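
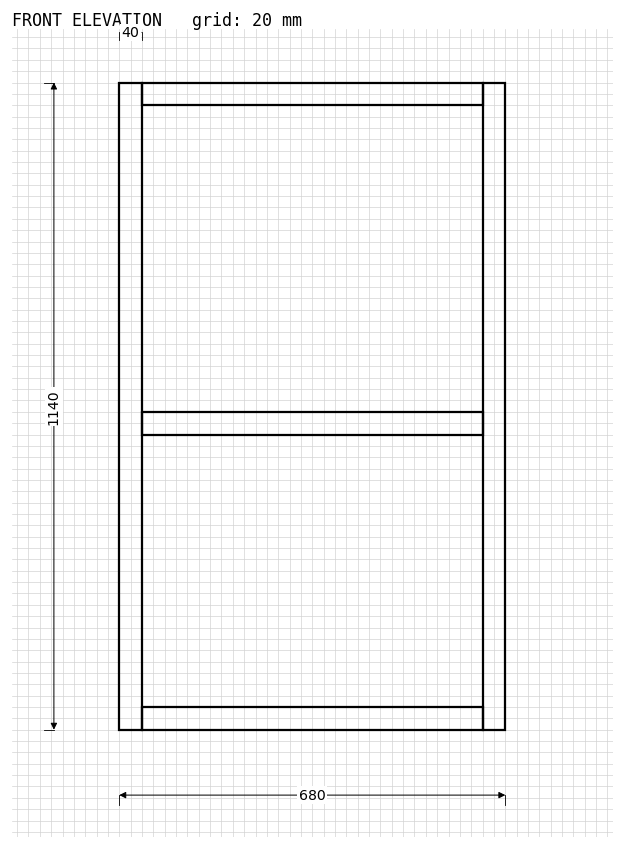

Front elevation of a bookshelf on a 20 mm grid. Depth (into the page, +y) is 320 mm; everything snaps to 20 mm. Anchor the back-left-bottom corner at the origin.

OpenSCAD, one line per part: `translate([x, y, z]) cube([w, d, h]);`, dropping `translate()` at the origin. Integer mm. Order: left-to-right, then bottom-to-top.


cube([40, 320, 1140]);
translate([40, 0, 0]) cube([600, 320, 40]);
translate([40, 0, 520]) cube([600, 320, 40]);
translate([40, 0, 1100]) cube([600, 320, 40]);
translate([640, 0, 0]) cube([40, 320, 1140]);


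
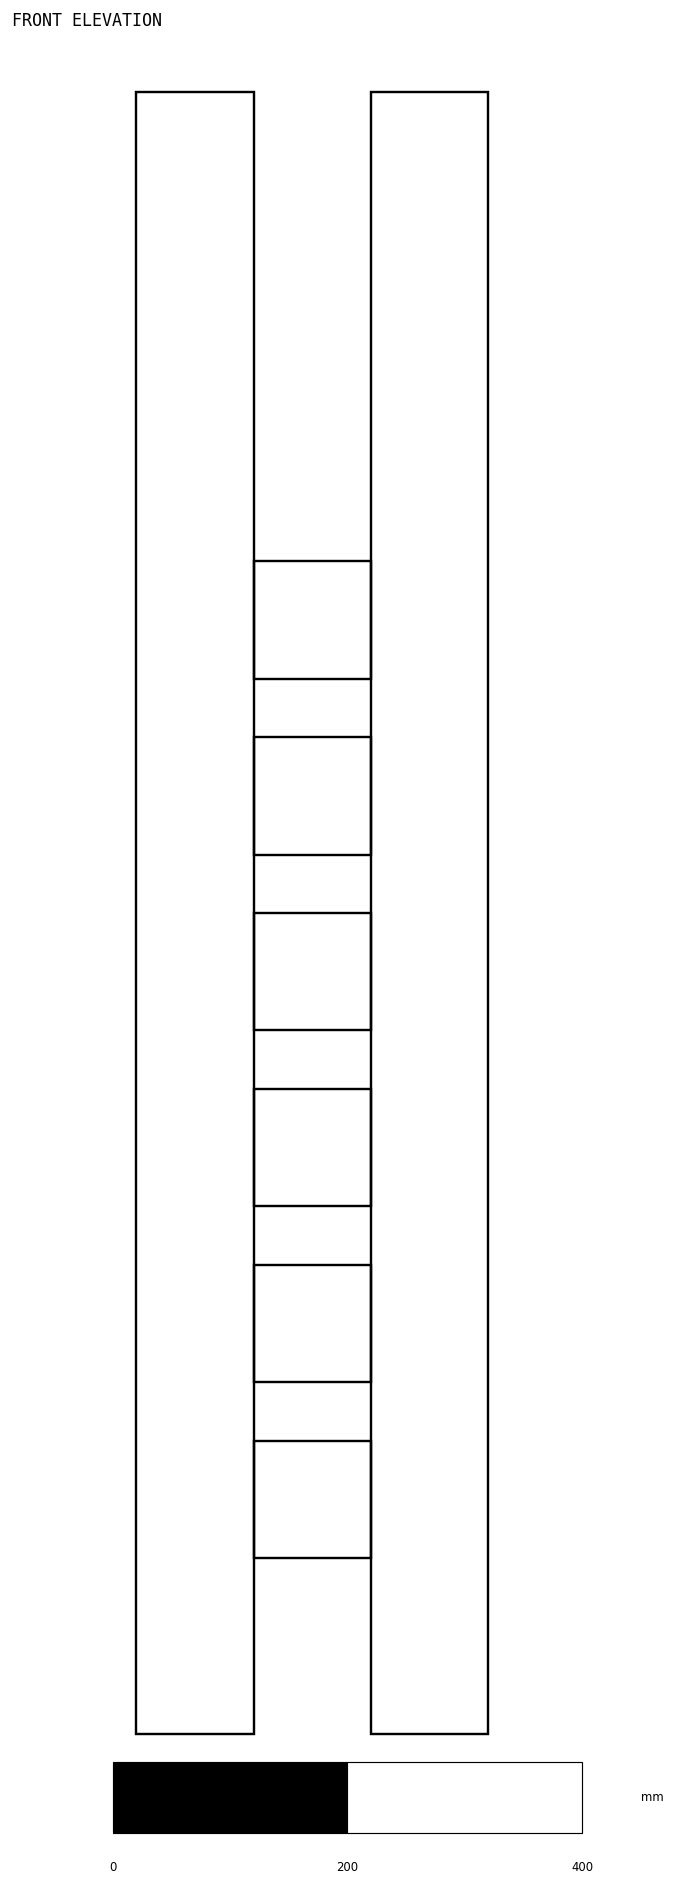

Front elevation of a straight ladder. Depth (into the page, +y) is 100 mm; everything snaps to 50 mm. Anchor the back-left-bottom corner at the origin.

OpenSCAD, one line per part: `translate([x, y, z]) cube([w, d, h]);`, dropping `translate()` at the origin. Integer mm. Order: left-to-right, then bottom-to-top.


cube([100, 100, 1400]);
translate([100, 0, 150]) cube([100, 100, 100]);
translate([100, 0, 300]) cube([100, 100, 100]);
translate([100, 0, 450]) cube([100, 100, 100]);
translate([100, 0, 600]) cube([100, 100, 100]);
translate([100, 0, 750]) cube([100, 100, 100]);
translate([100, 0, 900]) cube([100, 100, 100]);
translate([200, 0, 0]) cube([100, 100, 1400]);


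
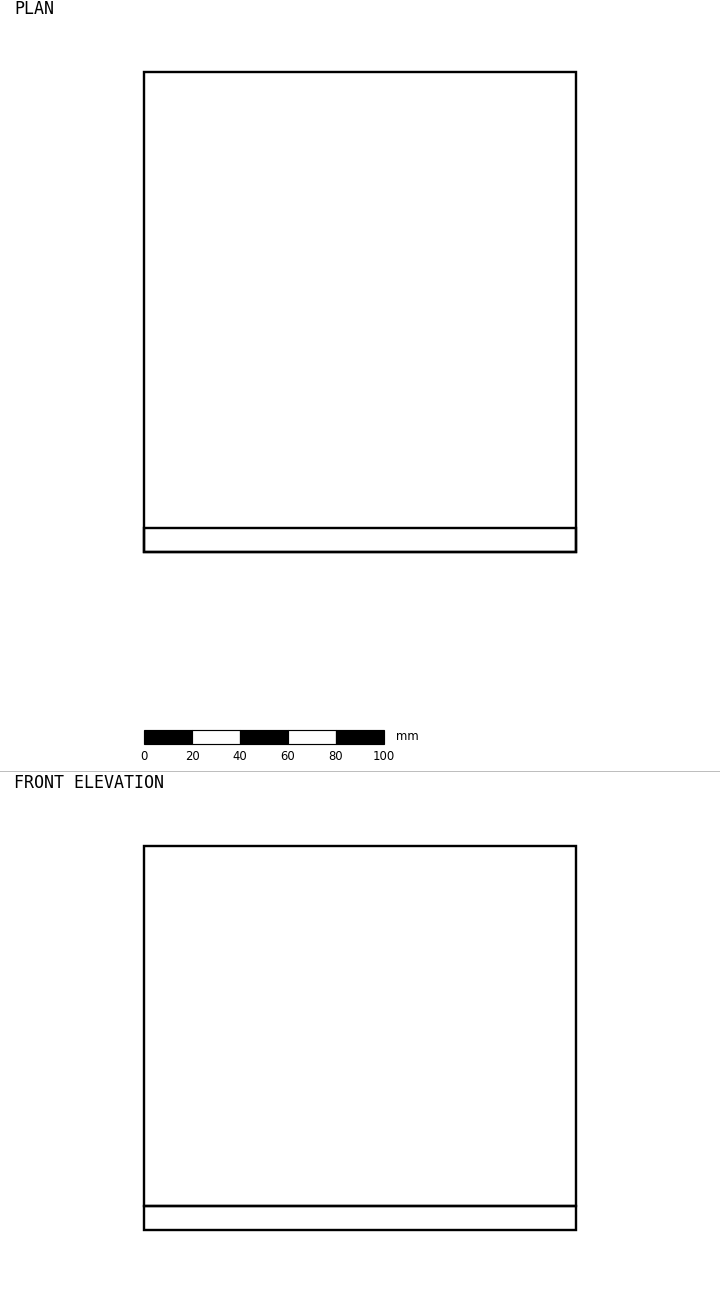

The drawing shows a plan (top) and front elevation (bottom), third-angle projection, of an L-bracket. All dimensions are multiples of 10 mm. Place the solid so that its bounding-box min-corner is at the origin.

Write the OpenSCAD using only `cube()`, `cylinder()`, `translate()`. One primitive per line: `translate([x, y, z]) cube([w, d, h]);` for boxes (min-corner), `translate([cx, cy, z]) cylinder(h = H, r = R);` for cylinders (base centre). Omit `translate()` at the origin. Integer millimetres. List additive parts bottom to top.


cube([180, 200, 10]);
translate([0, 0, 10]) cube([180, 10, 150]);


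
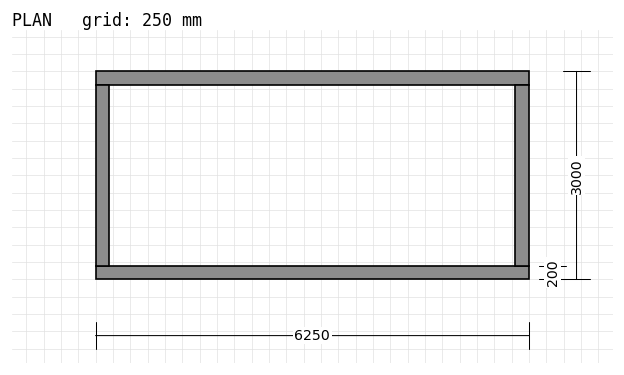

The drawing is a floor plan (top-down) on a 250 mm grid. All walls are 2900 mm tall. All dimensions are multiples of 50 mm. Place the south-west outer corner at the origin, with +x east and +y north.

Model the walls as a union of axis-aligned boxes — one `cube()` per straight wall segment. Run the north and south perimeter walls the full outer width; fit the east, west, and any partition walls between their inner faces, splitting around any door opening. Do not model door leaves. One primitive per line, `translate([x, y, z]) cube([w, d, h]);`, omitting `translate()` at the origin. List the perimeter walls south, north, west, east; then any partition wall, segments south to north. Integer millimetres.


cube([6250, 200, 2900]);
translate([0, 2800, 0]) cube([6250, 200, 2900]);
translate([0, 200, 0]) cube([200, 2600, 2900]);
translate([6050, 200, 0]) cube([200, 2600, 2900]);


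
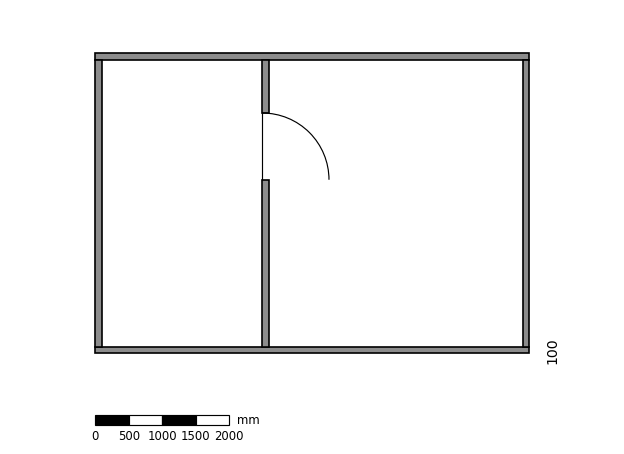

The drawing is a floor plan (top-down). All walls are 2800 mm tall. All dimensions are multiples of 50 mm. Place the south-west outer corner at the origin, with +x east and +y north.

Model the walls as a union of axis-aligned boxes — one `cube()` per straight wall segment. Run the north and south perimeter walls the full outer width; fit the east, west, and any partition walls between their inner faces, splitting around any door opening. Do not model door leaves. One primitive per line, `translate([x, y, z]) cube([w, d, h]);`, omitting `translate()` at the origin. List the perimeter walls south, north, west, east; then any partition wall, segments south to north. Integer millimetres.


cube([6500, 100, 2800]);
translate([0, 4400, 0]) cube([6500, 100, 2800]);
translate([0, 100, 0]) cube([100, 4300, 2800]);
translate([6400, 100, 0]) cube([100, 4300, 2800]);
translate([2500, 100, 0]) cube([100, 2500, 2800]);
translate([2500, 3600, 0]) cube([100, 800, 2800]);


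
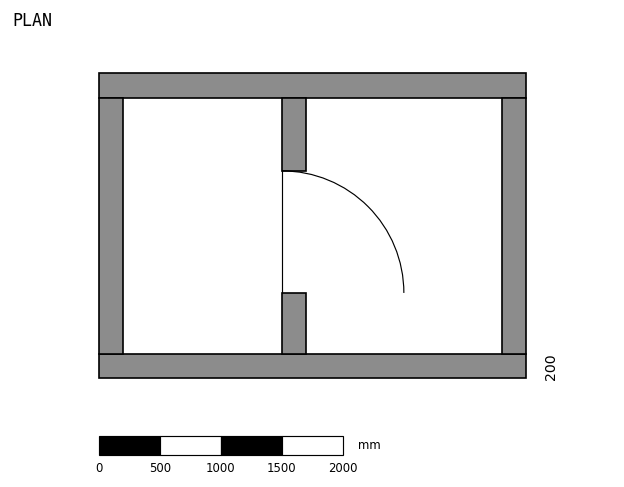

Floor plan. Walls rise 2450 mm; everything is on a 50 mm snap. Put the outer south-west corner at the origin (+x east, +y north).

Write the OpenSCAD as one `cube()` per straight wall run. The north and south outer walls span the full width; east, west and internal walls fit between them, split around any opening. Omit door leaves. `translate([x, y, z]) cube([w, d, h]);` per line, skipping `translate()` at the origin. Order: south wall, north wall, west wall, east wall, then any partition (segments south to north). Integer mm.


cube([3500, 200, 2450]);
translate([0, 2300, 0]) cube([3500, 200, 2450]);
translate([0, 200, 0]) cube([200, 2100, 2450]);
translate([3300, 200, 0]) cube([200, 2100, 2450]);
translate([1500, 200, 0]) cube([200, 500, 2450]);
translate([1500, 1700, 0]) cube([200, 600, 2450]);


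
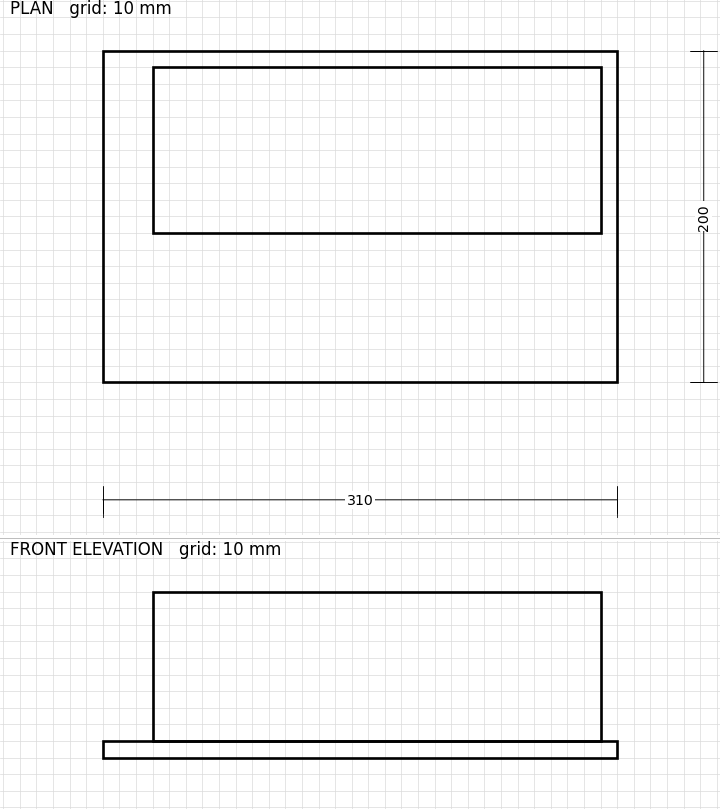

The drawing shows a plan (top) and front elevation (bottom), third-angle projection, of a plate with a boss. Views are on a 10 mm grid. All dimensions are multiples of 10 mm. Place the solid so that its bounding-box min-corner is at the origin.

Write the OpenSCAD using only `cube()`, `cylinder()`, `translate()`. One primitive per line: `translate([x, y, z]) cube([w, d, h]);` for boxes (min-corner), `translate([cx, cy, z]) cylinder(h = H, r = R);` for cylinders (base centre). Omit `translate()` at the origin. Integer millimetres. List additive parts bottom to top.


cube([310, 200, 10]);
translate([30, 90, 10]) cube([270, 100, 90]);


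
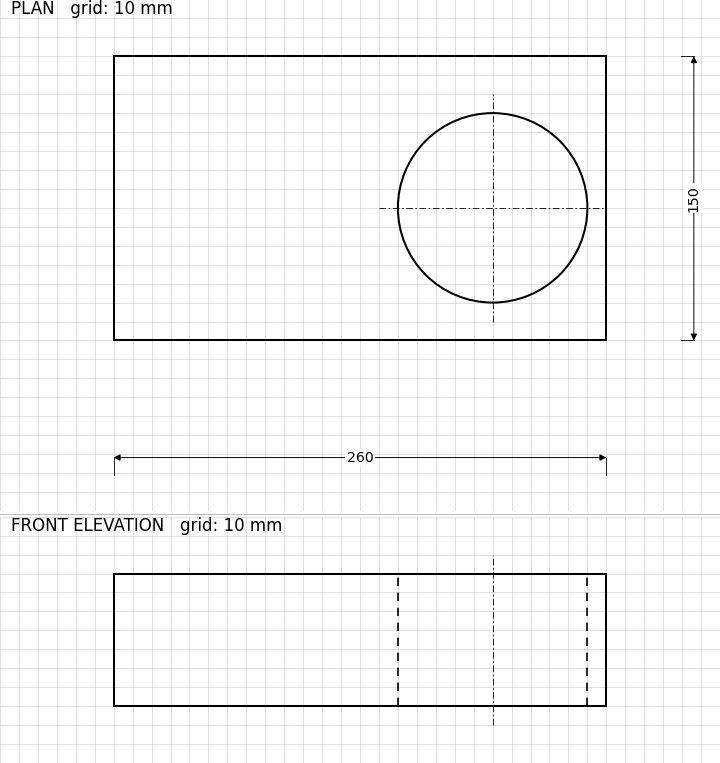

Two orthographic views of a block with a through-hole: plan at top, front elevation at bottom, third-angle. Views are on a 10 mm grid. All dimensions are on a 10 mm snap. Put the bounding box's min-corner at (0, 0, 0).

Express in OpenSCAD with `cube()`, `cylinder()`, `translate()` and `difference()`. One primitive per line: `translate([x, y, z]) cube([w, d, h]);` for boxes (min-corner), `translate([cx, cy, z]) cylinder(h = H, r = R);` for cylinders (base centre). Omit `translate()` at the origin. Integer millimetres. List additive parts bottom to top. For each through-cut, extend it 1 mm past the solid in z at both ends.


difference() {
  cube([260, 150, 70]);
  translate([200, 70, -1]) cylinder(h = 72, r = 50);
}


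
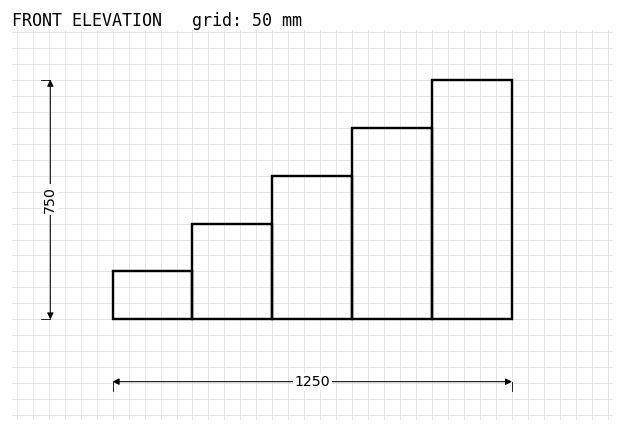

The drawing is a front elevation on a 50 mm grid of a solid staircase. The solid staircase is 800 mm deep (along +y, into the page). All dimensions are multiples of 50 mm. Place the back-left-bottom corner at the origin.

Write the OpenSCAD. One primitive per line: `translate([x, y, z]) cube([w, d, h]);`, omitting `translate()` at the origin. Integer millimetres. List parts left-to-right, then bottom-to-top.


cube([250, 800, 150]);
translate([250, 0, 0]) cube([250, 800, 300]);
translate([500, 0, 0]) cube([250, 800, 450]);
translate([750, 0, 0]) cube([250, 800, 600]);
translate([1000, 0, 0]) cube([250, 800, 750]);


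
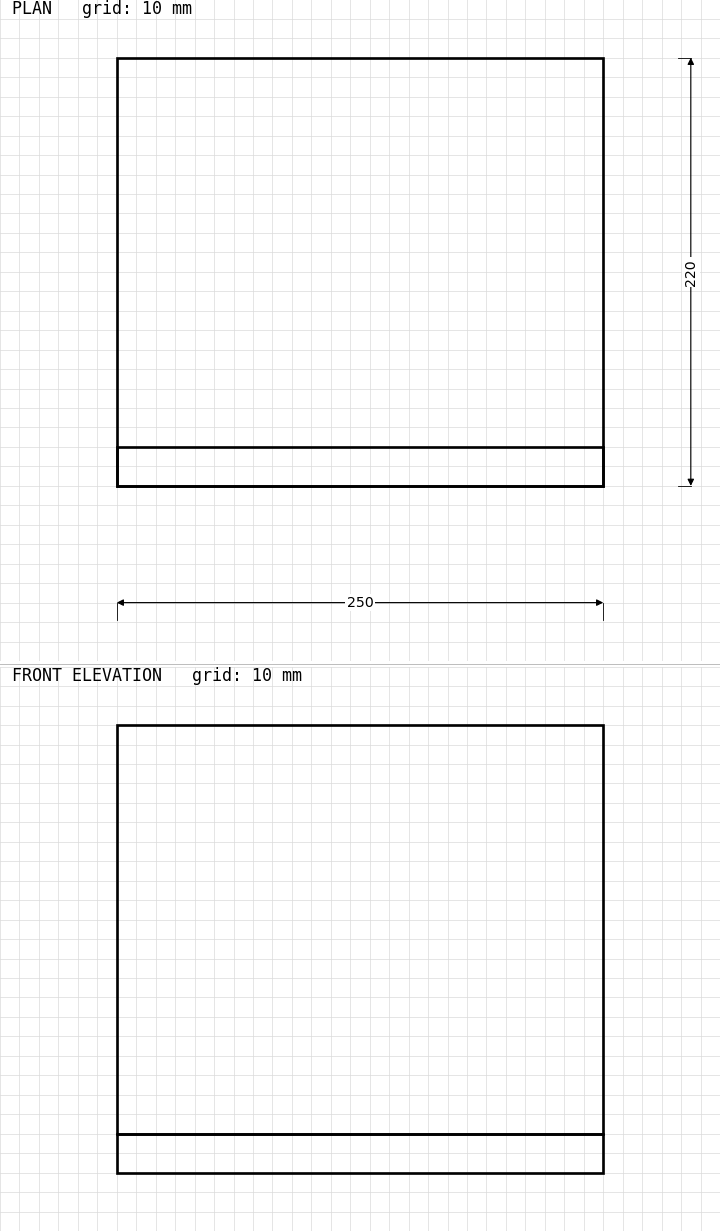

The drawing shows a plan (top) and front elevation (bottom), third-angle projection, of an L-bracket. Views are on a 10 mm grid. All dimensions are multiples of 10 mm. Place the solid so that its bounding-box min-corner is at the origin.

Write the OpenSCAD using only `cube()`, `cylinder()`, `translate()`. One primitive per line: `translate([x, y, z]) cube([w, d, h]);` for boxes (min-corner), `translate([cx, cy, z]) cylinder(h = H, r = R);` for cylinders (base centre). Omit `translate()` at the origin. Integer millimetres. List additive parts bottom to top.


cube([250, 220, 20]);
translate([0, 0, 20]) cube([250, 20, 210]);


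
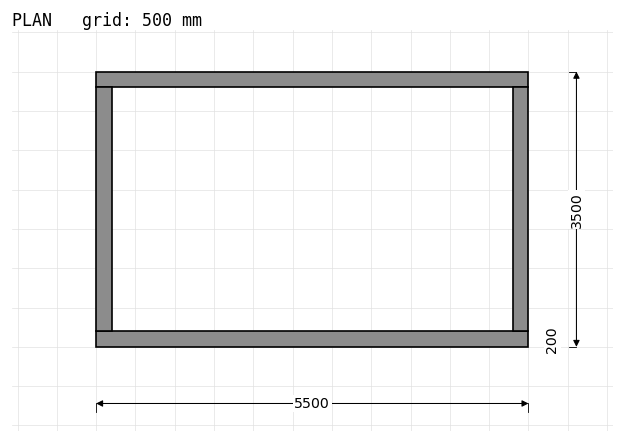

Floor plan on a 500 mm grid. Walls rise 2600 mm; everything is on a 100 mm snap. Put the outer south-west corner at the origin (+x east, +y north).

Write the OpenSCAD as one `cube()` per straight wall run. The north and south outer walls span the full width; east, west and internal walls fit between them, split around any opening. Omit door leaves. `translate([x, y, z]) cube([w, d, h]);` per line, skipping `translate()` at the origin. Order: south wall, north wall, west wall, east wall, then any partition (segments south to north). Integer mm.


cube([5500, 200, 2600]);
translate([0, 3300, 0]) cube([5500, 200, 2600]);
translate([0, 200, 0]) cube([200, 3100, 2600]);
translate([5300, 200, 0]) cube([200, 3100, 2600]);


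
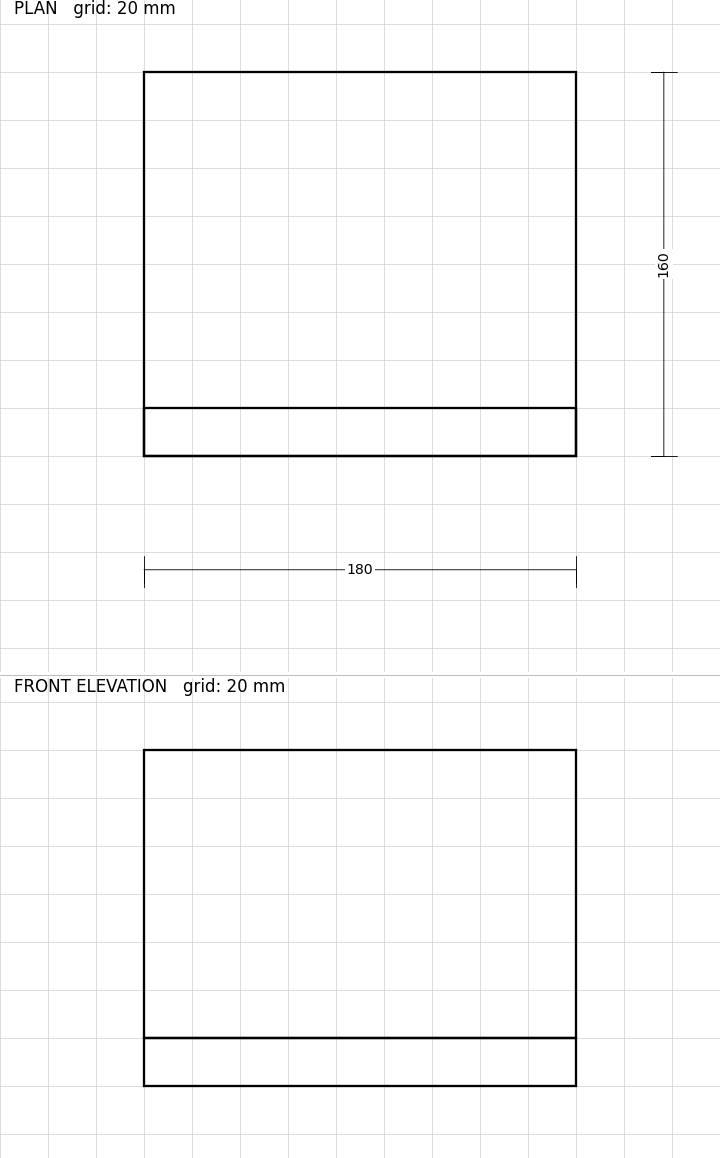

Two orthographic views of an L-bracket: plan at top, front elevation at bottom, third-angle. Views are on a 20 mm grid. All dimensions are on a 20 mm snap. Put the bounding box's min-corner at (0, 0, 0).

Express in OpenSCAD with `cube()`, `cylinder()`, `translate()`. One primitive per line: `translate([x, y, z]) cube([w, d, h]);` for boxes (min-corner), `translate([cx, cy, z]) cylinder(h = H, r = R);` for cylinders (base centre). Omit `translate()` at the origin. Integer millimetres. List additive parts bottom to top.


cube([180, 160, 20]);
translate([0, 0, 20]) cube([180, 20, 120]);


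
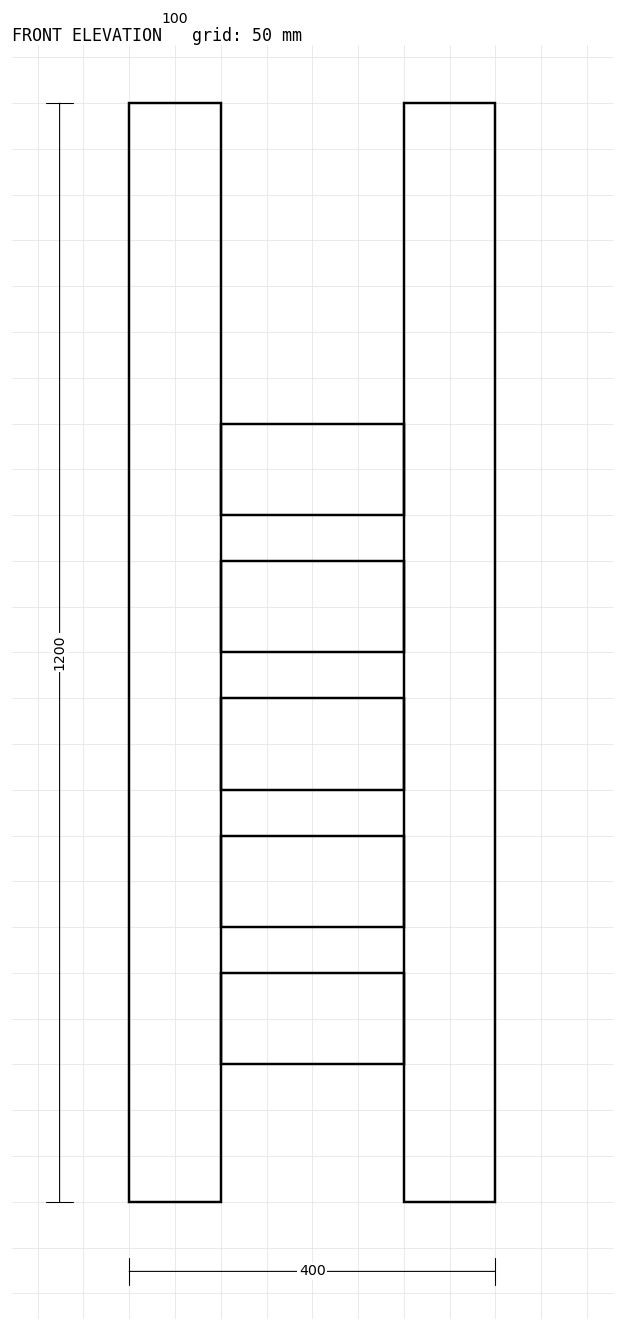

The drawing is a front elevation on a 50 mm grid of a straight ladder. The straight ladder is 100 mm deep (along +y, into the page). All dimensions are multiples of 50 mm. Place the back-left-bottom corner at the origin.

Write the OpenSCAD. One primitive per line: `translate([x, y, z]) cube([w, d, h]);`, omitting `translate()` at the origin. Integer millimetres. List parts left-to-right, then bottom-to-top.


cube([100, 100, 1200]);
translate([100, 0, 150]) cube([200, 100, 100]);
translate([100, 0, 300]) cube([200, 100, 100]);
translate([100, 0, 450]) cube([200, 100, 100]);
translate([100, 0, 600]) cube([200, 100, 100]);
translate([100, 0, 750]) cube([200, 100, 100]);
translate([300, 0, 0]) cube([100, 100, 1200]);


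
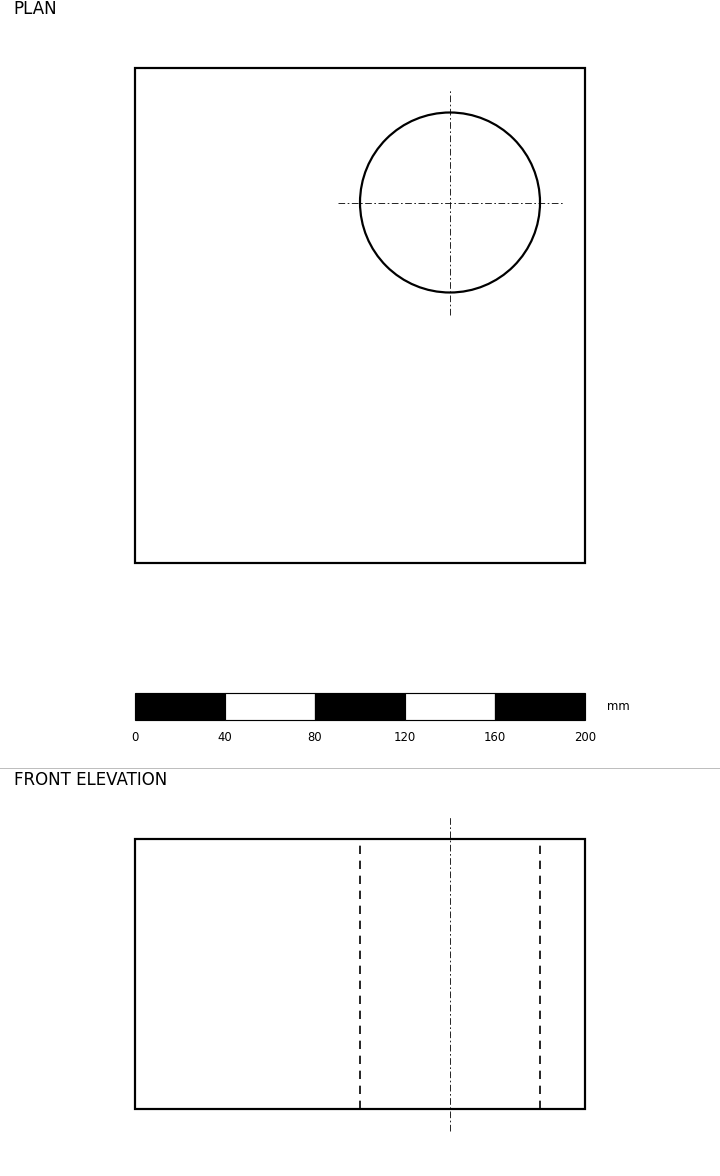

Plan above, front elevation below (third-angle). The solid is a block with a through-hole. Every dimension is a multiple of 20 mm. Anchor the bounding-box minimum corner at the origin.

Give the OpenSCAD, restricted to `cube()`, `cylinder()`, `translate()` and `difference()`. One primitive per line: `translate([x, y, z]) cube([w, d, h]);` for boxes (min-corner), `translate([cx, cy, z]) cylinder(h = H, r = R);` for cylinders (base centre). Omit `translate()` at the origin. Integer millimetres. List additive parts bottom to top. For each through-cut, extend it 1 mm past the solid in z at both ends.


difference() {
  cube([200, 220, 120]);
  translate([140, 160, -1]) cylinder(h = 122, r = 40);
}


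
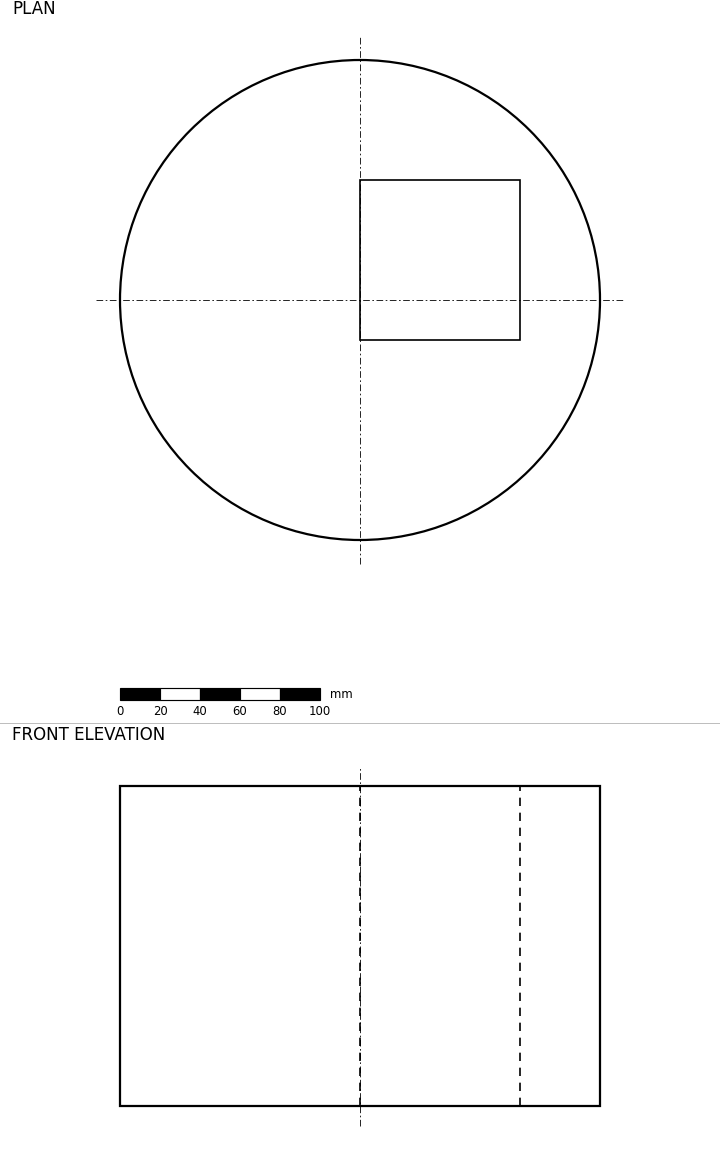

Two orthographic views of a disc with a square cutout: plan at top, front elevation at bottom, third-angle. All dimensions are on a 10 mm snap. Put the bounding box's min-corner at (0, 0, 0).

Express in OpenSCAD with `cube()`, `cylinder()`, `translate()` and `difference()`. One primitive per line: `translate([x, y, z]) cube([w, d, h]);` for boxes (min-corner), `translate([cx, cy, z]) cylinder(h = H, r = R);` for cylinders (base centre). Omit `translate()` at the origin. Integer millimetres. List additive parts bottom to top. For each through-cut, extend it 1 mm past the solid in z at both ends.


difference() {
  translate([120, 120, 0]) cylinder(h = 160, r = 120);
  translate([120, 100, -1]) cube([80, 80, 162]);
}


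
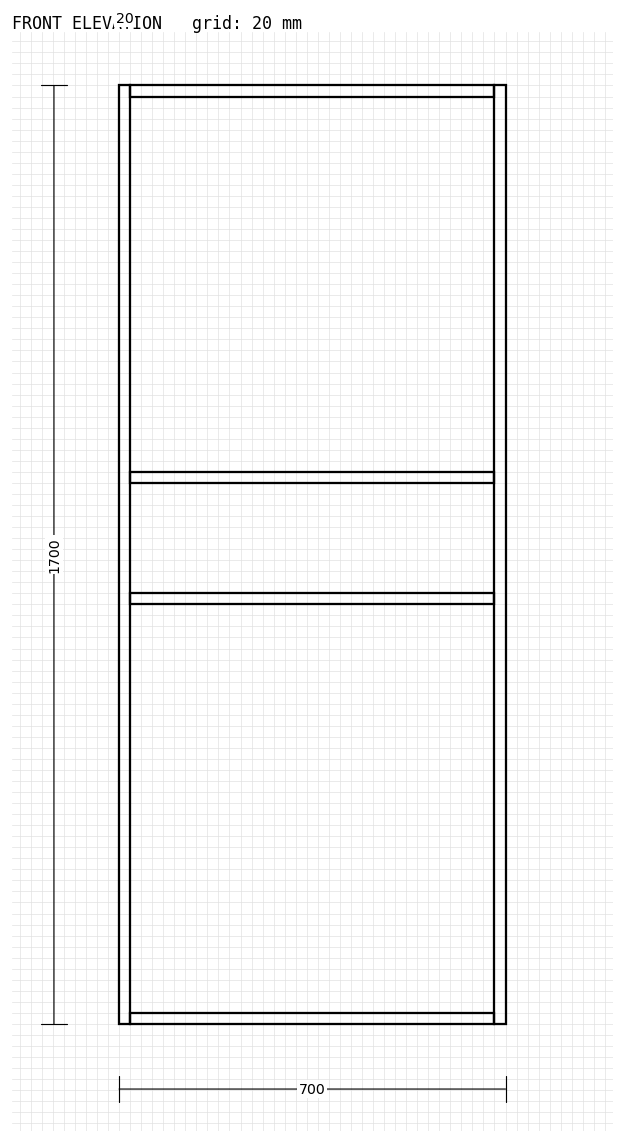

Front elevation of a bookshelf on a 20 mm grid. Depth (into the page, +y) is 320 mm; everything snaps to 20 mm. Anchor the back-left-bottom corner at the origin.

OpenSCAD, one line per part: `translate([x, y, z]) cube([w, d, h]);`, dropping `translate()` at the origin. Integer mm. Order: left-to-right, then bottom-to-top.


cube([20, 320, 1700]);
translate([20, 0, 0]) cube([660, 320, 20]);
translate([20, 0, 760]) cube([660, 320, 20]);
translate([20, 0, 980]) cube([660, 320, 20]);
translate([20, 0, 1680]) cube([660, 320, 20]);
translate([680, 0, 0]) cube([20, 320, 1700]);


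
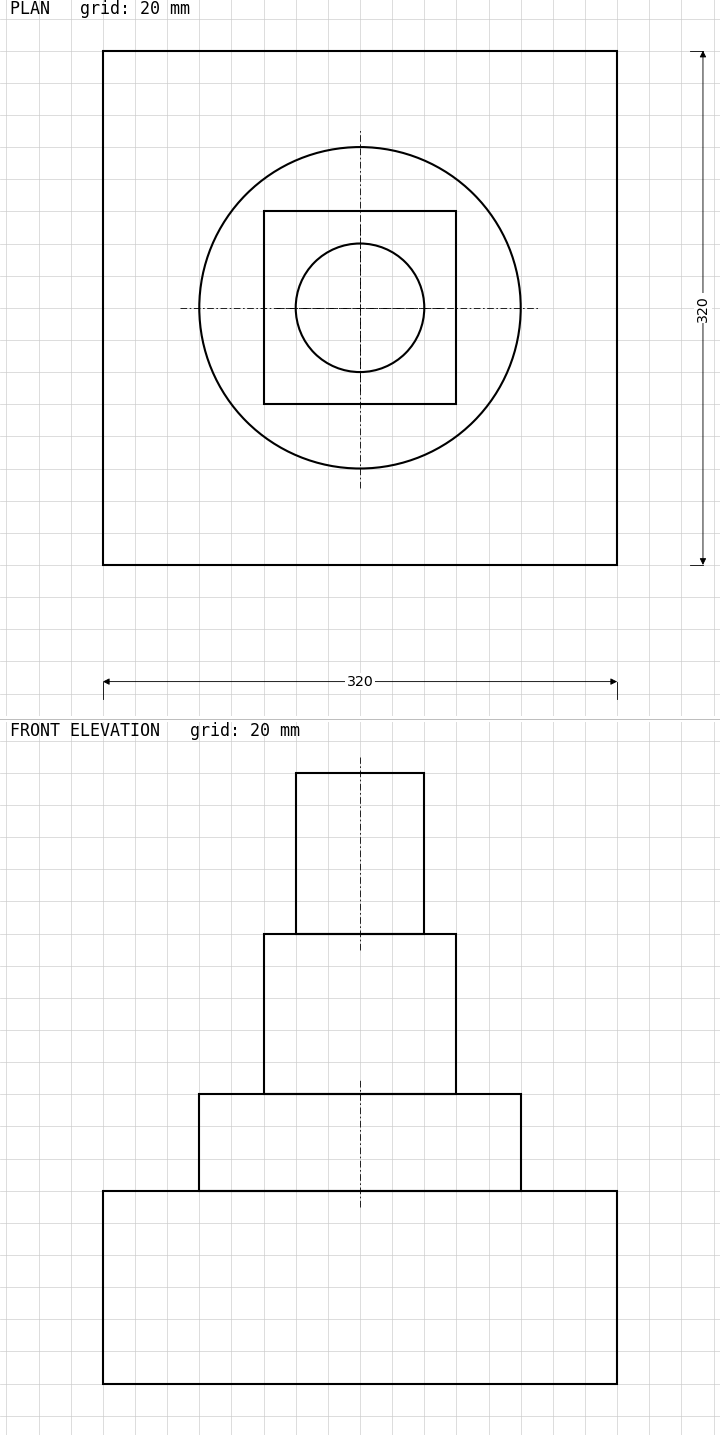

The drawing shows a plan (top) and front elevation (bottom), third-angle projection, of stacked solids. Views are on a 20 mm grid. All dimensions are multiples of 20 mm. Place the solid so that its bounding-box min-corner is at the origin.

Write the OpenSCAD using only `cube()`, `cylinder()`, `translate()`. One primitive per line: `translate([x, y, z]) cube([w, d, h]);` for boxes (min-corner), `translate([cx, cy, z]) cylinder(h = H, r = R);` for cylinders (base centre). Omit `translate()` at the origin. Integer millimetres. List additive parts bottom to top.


cube([320, 320, 120]);
translate([160, 160, 120]) cylinder(h = 60, r = 100);
translate([100, 100, 180]) cube([120, 120, 100]);
translate([160, 160, 280]) cylinder(h = 100, r = 40);


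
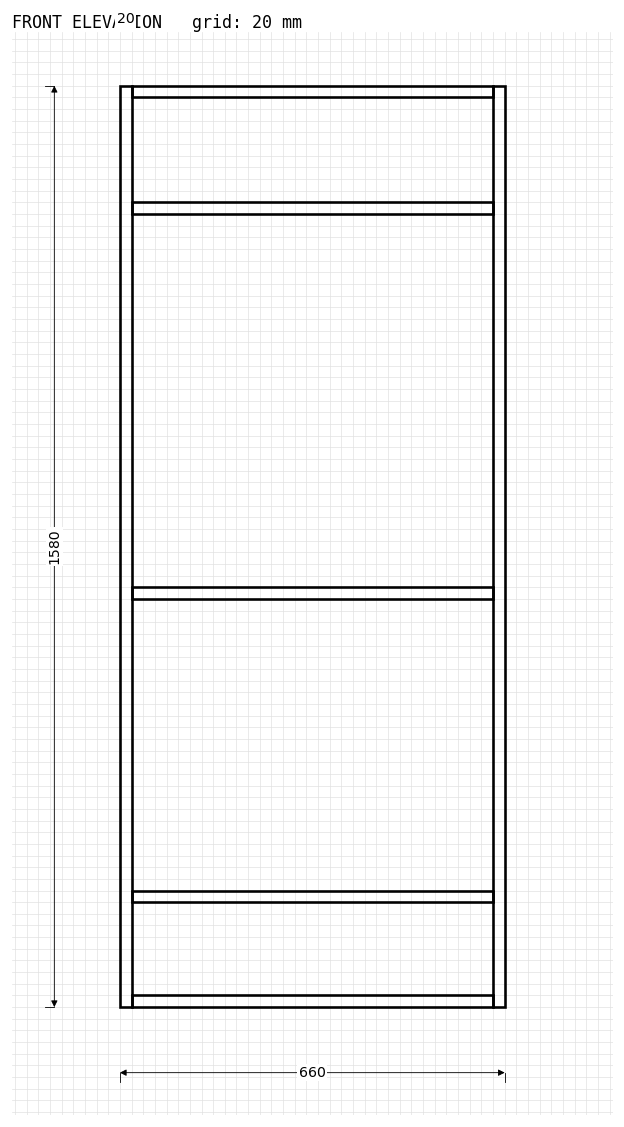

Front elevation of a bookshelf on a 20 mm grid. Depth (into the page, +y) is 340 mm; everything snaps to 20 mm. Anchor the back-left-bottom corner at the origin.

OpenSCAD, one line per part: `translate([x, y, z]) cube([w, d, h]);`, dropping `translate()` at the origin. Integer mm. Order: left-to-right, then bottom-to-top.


cube([20, 340, 1580]);
translate([20, 0, 0]) cube([620, 340, 20]);
translate([20, 0, 180]) cube([620, 340, 20]);
translate([20, 0, 700]) cube([620, 340, 20]);
translate([20, 0, 1360]) cube([620, 340, 20]);
translate([20, 0, 1560]) cube([620, 340, 20]);
translate([640, 0, 0]) cube([20, 340, 1580]);


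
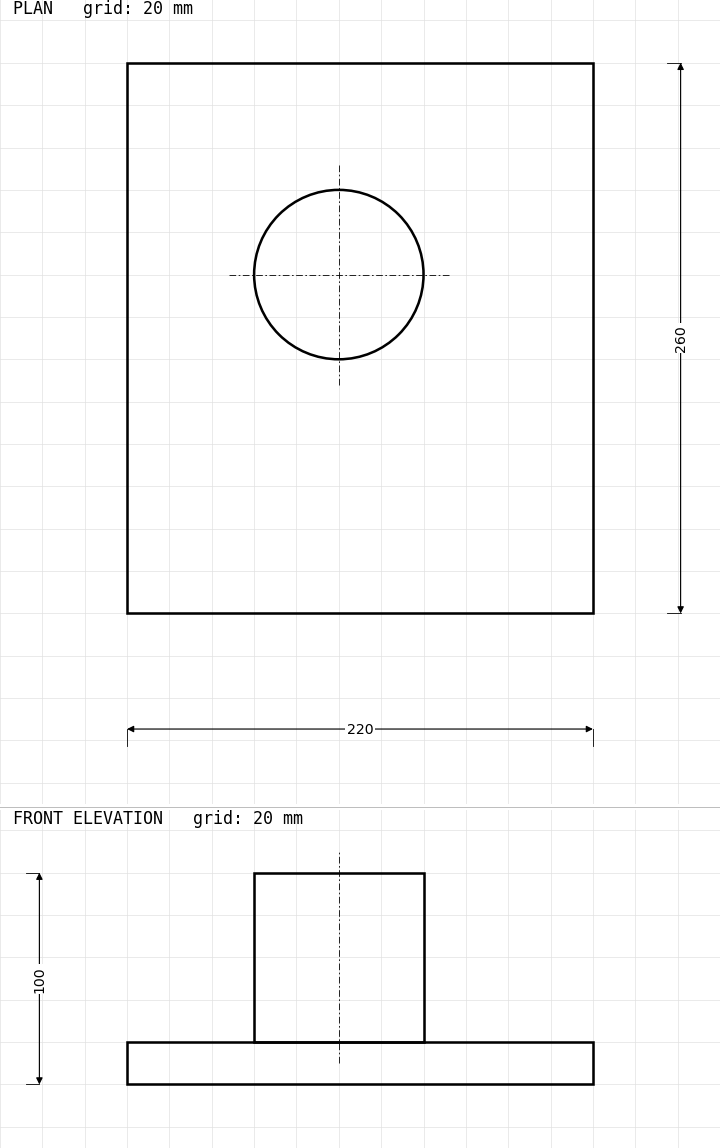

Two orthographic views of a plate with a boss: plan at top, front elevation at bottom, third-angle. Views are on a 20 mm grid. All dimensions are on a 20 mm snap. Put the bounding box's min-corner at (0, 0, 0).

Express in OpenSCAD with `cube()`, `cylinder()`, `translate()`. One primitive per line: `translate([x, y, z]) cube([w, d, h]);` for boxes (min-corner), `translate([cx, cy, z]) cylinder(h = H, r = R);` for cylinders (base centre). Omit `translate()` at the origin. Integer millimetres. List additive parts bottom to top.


cube([220, 260, 20]);
translate([100, 160, 20]) cylinder(h = 80, r = 40);


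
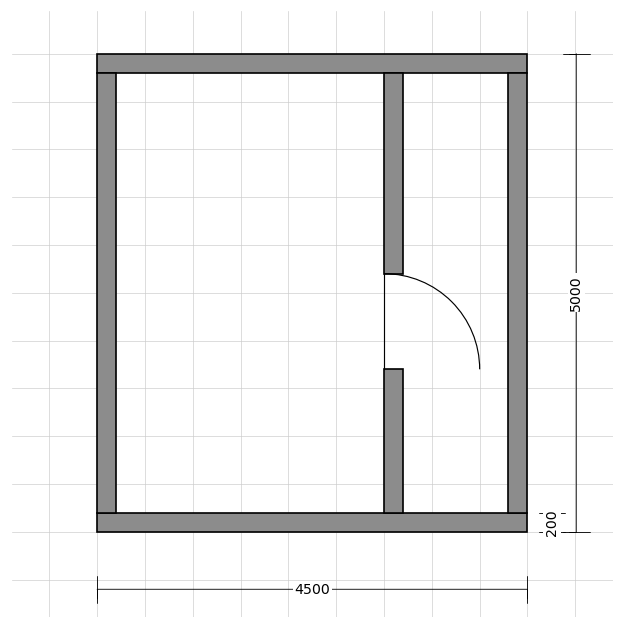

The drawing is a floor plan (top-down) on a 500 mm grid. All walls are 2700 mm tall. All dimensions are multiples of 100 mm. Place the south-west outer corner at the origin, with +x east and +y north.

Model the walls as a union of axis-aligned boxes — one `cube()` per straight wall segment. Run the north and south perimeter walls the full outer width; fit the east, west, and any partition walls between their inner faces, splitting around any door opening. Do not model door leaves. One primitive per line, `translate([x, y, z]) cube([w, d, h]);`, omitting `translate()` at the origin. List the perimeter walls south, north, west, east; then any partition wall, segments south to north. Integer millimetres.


cube([4500, 200, 2700]);
translate([0, 4800, 0]) cube([4500, 200, 2700]);
translate([0, 200, 0]) cube([200, 4600, 2700]);
translate([4300, 200, 0]) cube([200, 4600, 2700]);
translate([3000, 200, 0]) cube([200, 1500, 2700]);
translate([3000, 2700, 0]) cube([200, 2100, 2700]);


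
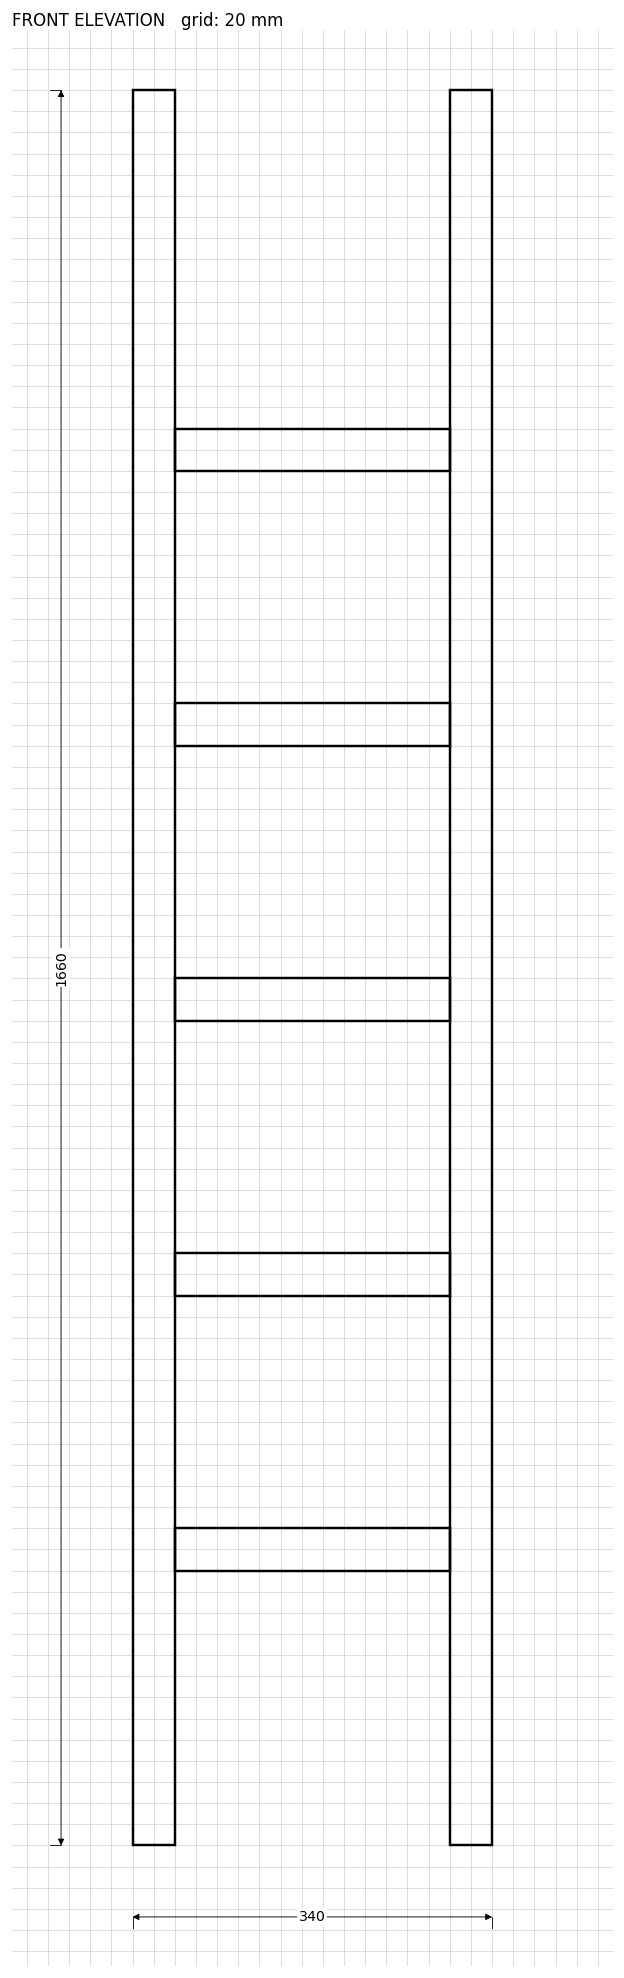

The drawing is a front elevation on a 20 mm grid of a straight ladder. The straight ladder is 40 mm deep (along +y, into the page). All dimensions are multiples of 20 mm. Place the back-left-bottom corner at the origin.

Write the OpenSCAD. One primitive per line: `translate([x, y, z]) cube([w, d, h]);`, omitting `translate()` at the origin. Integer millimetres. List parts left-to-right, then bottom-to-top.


cube([40, 40, 1660]);
translate([40, 0, 260]) cube([260, 40, 40]);
translate([40, 0, 520]) cube([260, 40, 40]);
translate([40, 0, 780]) cube([260, 40, 40]);
translate([40, 0, 1040]) cube([260, 40, 40]);
translate([40, 0, 1300]) cube([260, 40, 40]);
translate([300, 0, 0]) cube([40, 40, 1660]);


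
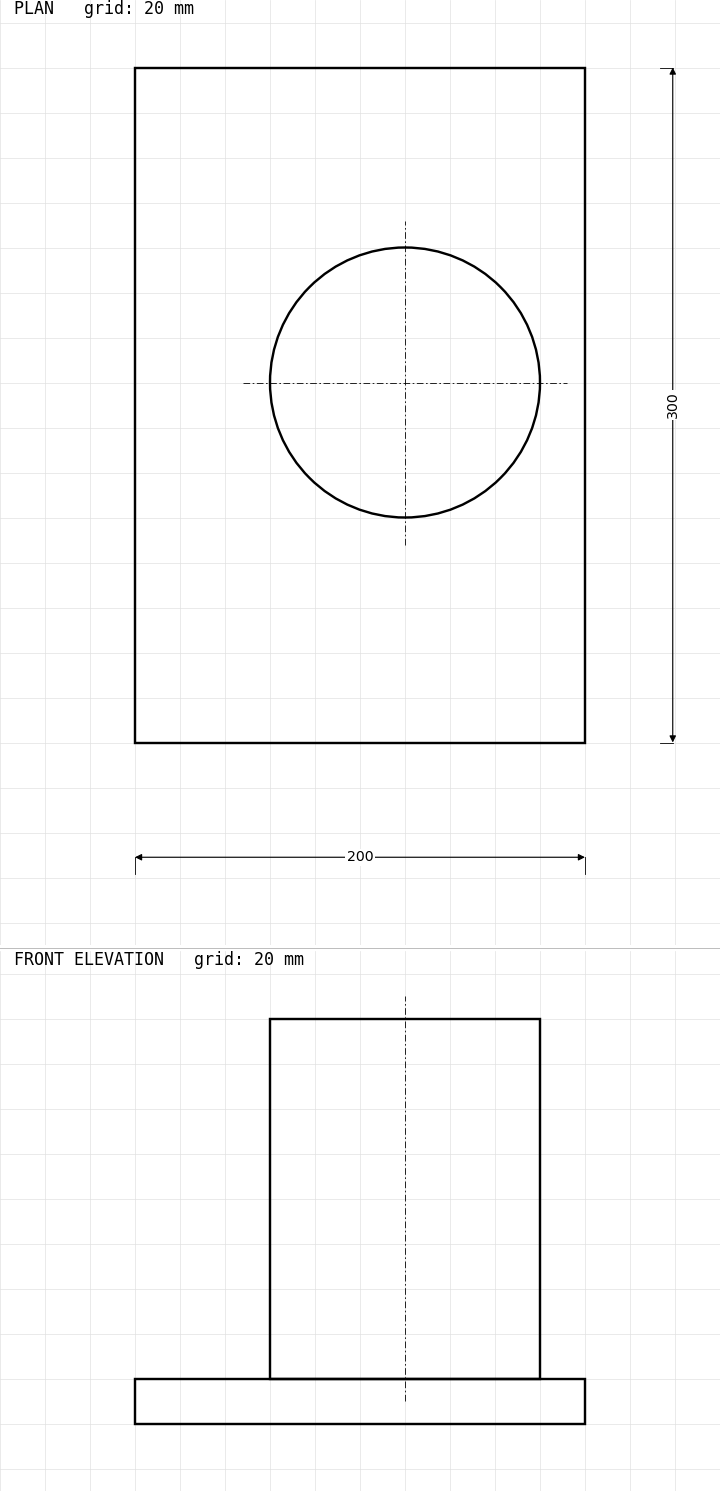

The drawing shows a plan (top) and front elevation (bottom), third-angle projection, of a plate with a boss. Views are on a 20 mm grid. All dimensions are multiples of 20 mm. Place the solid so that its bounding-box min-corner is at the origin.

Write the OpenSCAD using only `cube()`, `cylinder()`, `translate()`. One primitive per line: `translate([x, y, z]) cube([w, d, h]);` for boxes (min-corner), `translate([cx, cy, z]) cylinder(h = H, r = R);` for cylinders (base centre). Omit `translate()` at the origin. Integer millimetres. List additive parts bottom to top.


cube([200, 300, 20]);
translate([120, 160, 20]) cylinder(h = 160, r = 60);


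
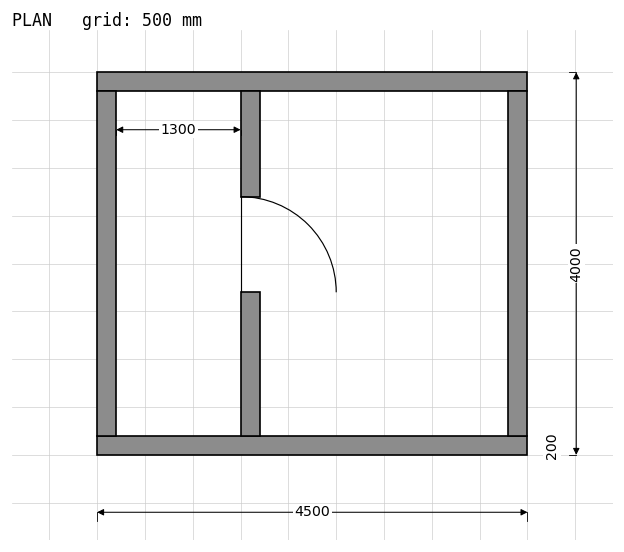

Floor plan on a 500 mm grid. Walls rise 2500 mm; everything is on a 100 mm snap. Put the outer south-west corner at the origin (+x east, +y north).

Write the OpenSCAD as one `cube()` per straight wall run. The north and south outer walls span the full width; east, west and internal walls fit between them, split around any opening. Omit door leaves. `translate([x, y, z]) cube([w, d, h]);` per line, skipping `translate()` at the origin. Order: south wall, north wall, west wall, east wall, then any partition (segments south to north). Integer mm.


cube([4500, 200, 2500]);
translate([0, 3800, 0]) cube([4500, 200, 2500]);
translate([0, 200, 0]) cube([200, 3600, 2500]);
translate([4300, 200, 0]) cube([200, 3600, 2500]);
translate([1500, 200, 0]) cube([200, 1500, 2500]);
translate([1500, 2700, 0]) cube([200, 1100, 2500]);


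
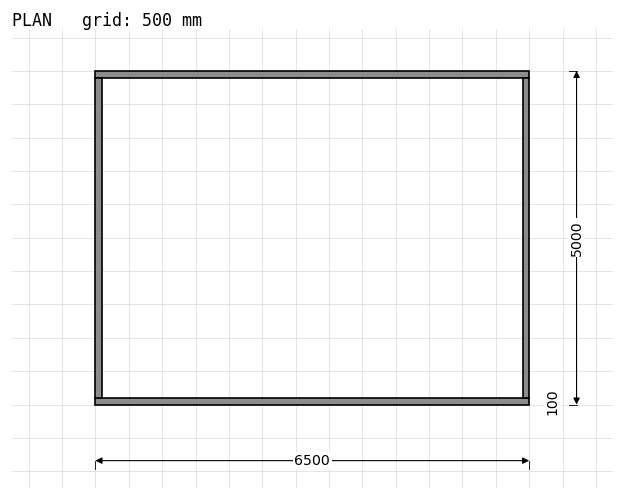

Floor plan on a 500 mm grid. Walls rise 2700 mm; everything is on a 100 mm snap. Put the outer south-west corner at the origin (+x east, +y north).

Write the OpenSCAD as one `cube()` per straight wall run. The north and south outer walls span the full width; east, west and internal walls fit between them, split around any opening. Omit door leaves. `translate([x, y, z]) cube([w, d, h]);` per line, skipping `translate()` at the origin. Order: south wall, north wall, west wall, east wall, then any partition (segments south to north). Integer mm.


cube([6500, 100, 2700]);
translate([0, 4900, 0]) cube([6500, 100, 2700]);
translate([0, 100, 0]) cube([100, 4800, 2700]);
translate([6400, 100, 0]) cube([100, 4800, 2700]);


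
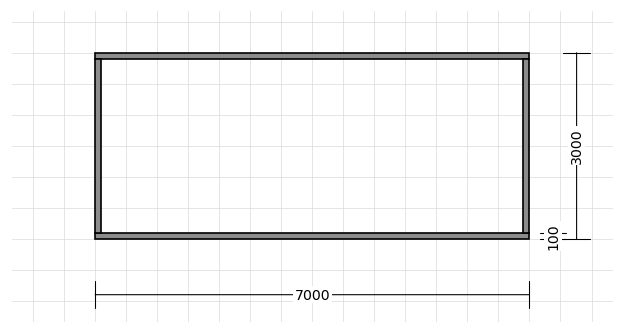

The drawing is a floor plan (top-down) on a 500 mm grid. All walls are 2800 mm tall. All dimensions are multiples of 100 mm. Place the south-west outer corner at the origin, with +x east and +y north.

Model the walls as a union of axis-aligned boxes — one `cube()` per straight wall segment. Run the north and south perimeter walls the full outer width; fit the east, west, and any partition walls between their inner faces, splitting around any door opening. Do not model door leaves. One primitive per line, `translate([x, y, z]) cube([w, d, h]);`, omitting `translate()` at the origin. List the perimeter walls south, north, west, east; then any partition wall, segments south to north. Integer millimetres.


cube([7000, 100, 2800]);
translate([0, 2900, 0]) cube([7000, 100, 2800]);
translate([0, 100, 0]) cube([100, 2800, 2800]);
translate([6900, 100, 0]) cube([100, 2800, 2800]);


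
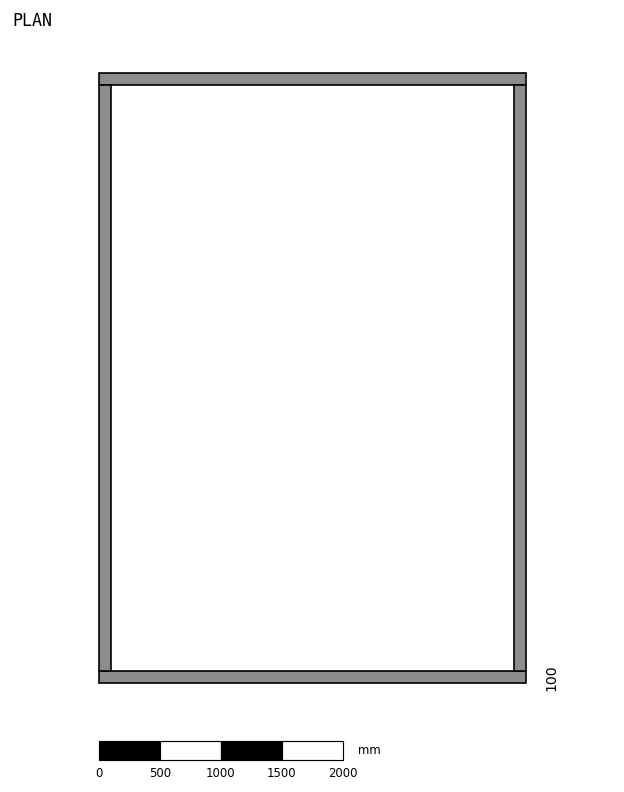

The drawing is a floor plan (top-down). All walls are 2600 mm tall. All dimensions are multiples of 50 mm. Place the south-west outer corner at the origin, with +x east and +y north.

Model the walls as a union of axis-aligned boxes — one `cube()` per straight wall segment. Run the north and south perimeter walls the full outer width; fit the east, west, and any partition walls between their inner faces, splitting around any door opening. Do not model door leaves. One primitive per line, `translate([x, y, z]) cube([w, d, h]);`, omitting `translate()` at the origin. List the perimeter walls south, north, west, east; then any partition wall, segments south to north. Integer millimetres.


cube([3500, 100, 2600]);
translate([0, 4900, 0]) cube([3500, 100, 2600]);
translate([0, 100, 0]) cube([100, 4800, 2600]);
translate([3400, 100, 0]) cube([100, 4800, 2600]);


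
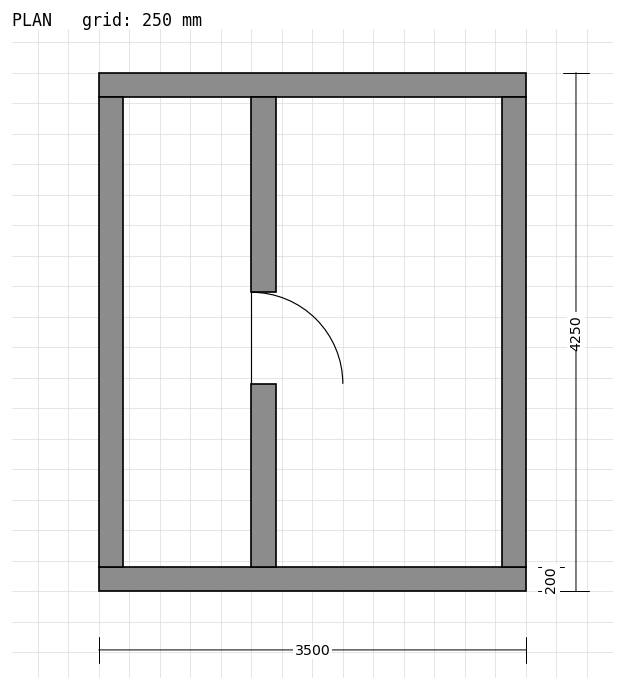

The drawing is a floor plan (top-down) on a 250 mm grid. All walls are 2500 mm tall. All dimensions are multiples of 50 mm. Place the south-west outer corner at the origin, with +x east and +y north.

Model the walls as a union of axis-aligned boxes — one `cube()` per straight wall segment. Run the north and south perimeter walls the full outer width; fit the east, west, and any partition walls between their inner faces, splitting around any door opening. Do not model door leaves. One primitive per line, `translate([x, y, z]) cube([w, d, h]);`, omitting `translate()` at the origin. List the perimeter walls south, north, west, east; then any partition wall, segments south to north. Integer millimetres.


cube([3500, 200, 2500]);
translate([0, 4050, 0]) cube([3500, 200, 2500]);
translate([0, 200, 0]) cube([200, 3850, 2500]);
translate([3300, 200, 0]) cube([200, 3850, 2500]);
translate([1250, 200, 0]) cube([200, 1500, 2500]);
translate([1250, 2450, 0]) cube([200, 1600, 2500]);


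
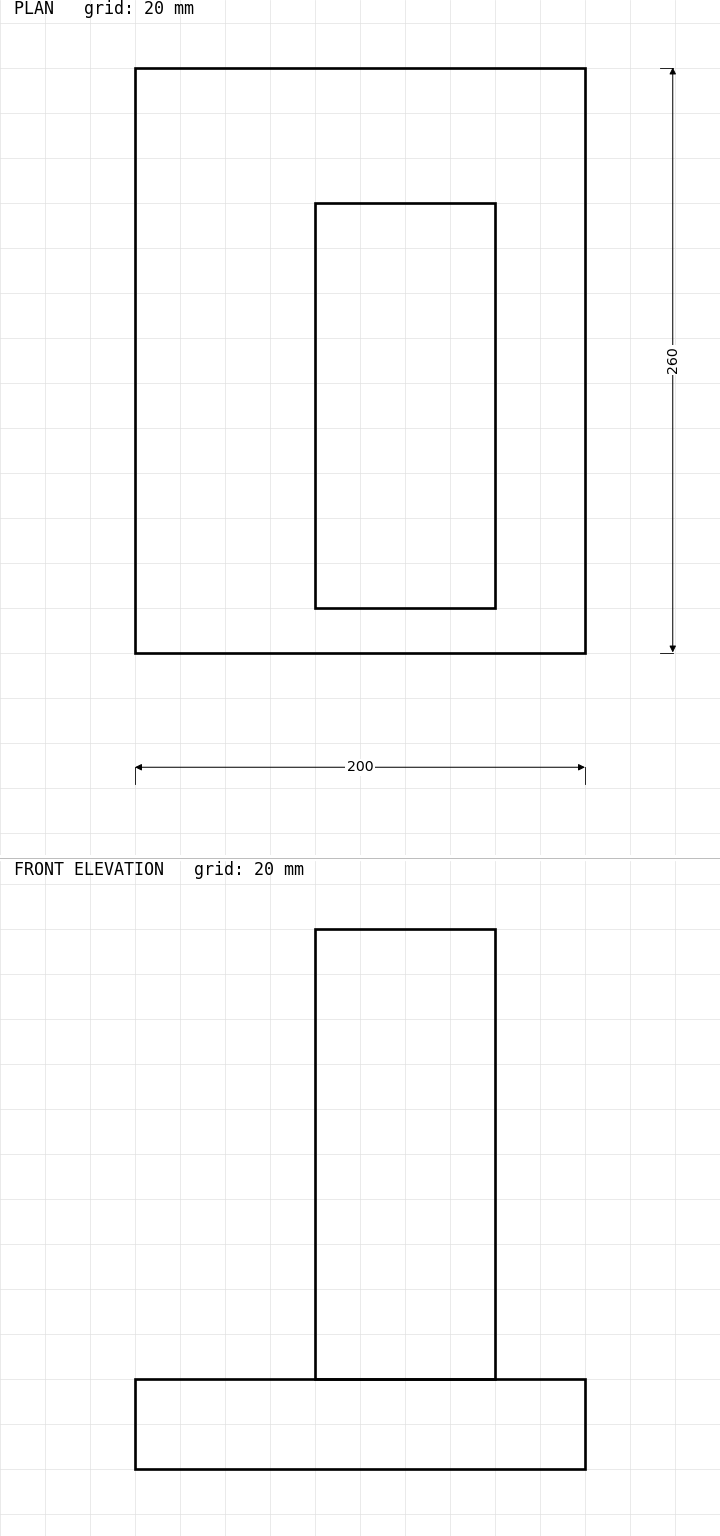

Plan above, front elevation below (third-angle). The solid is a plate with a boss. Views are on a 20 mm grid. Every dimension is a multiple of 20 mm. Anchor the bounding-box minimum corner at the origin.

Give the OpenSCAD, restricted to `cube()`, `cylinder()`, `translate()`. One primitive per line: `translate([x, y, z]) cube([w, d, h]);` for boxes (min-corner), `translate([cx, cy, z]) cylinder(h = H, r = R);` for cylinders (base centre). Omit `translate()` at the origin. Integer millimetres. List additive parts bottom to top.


cube([200, 260, 40]);
translate([80, 20, 40]) cube([80, 180, 200]);


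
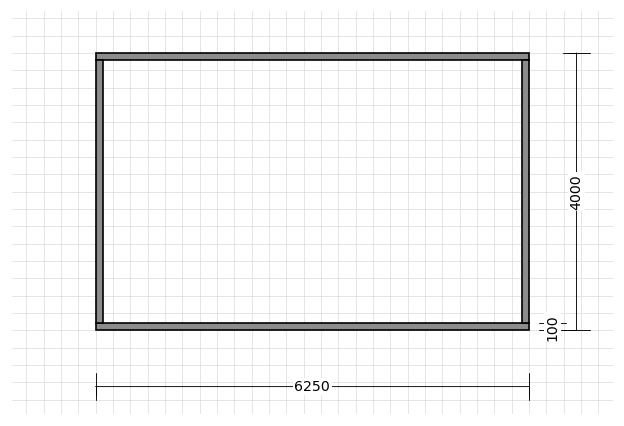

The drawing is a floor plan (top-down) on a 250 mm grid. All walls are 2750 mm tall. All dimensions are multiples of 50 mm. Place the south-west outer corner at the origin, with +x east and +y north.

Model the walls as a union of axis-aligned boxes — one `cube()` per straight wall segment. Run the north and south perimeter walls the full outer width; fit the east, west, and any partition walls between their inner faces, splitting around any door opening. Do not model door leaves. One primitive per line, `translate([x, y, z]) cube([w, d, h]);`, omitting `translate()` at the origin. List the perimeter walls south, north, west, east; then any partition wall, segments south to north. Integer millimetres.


cube([6250, 100, 2750]);
translate([0, 3900, 0]) cube([6250, 100, 2750]);
translate([0, 100, 0]) cube([100, 3800, 2750]);
translate([6150, 100, 0]) cube([100, 3800, 2750]);


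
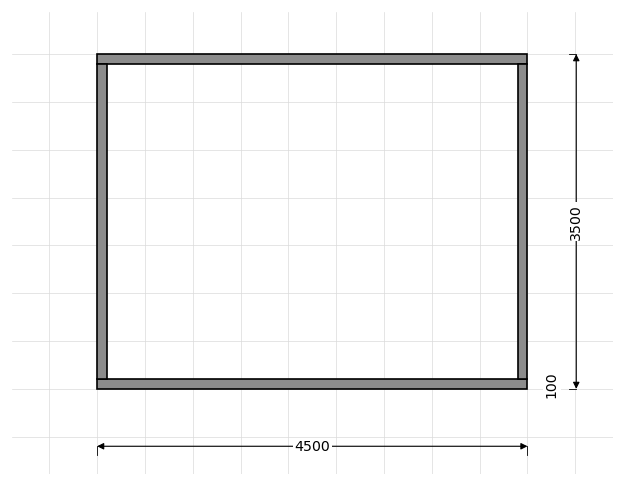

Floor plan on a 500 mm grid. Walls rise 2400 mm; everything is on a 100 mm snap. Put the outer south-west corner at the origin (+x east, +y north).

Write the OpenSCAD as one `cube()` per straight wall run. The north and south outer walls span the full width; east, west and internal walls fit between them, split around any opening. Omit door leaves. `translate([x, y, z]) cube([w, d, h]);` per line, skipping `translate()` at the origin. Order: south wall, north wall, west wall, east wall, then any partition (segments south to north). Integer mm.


cube([4500, 100, 2400]);
translate([0, 3400, 0]) cube([4500, 100, 2400]);
translate([0, 100, 0]) cube([100, 3300, 2400]);
translate([4400, 100, 0]) cube([100, 3300, 2400]);


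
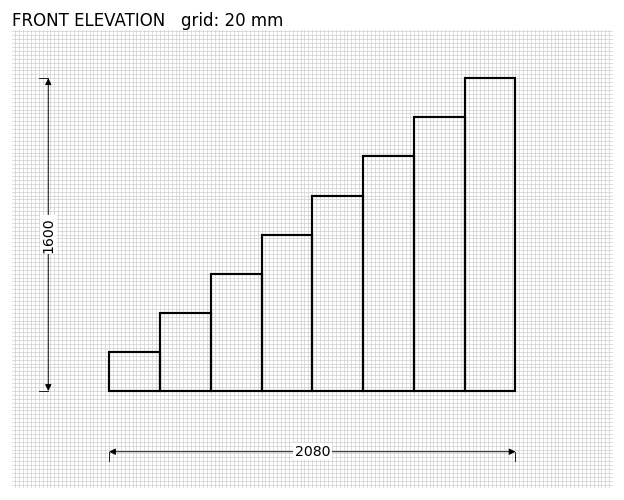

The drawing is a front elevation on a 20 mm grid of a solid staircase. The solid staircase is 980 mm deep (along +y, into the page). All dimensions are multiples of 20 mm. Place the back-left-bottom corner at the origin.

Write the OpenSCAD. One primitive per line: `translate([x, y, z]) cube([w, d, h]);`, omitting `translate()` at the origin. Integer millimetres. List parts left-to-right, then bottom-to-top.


cube([260, 980, 200]);
translate([260, 0, 0]) cube([260, 980, 400]);
translate([520, 0, 0]) cube([260, 980, 600]);
translate([780, 0, 0]) cube([260, 980, 800]);
translate([1040, 0, 0]) cube([260, 980, 1000]);
translate([1300, 0, 0]) cube([260, 980, 1200]);
translate([1560, 0, 0]) cube([260, 980, 1400]);
translate([1820, 0, 0]) cube([260, 980, 1600]);


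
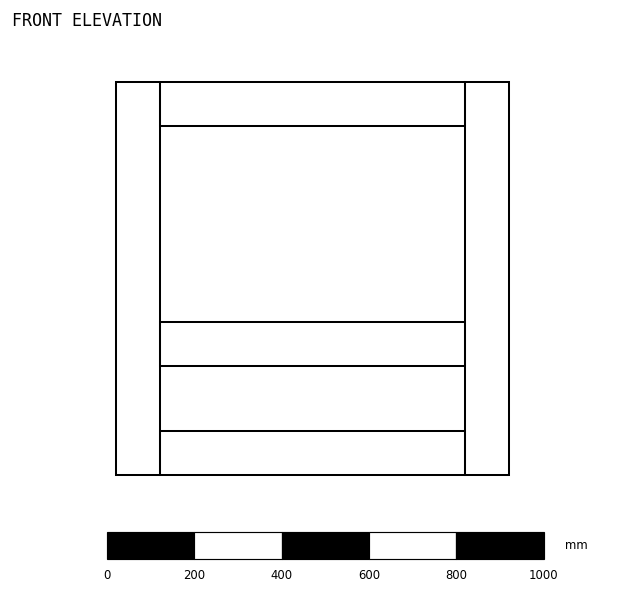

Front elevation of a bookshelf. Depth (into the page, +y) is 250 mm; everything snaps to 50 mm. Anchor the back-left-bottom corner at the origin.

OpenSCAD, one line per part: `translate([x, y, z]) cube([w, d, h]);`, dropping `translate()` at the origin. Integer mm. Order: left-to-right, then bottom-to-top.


cube([100, 250, 900]);
translate([100, 0, 0]) cube([700, 250, 100]);
translate([100, 0, 250]) cube([700, 250, 100]);
translate([100, 0, 800]) cube([700, 250, 100]);
translate([800, 0, 0]) cube([100, 250, 900]);


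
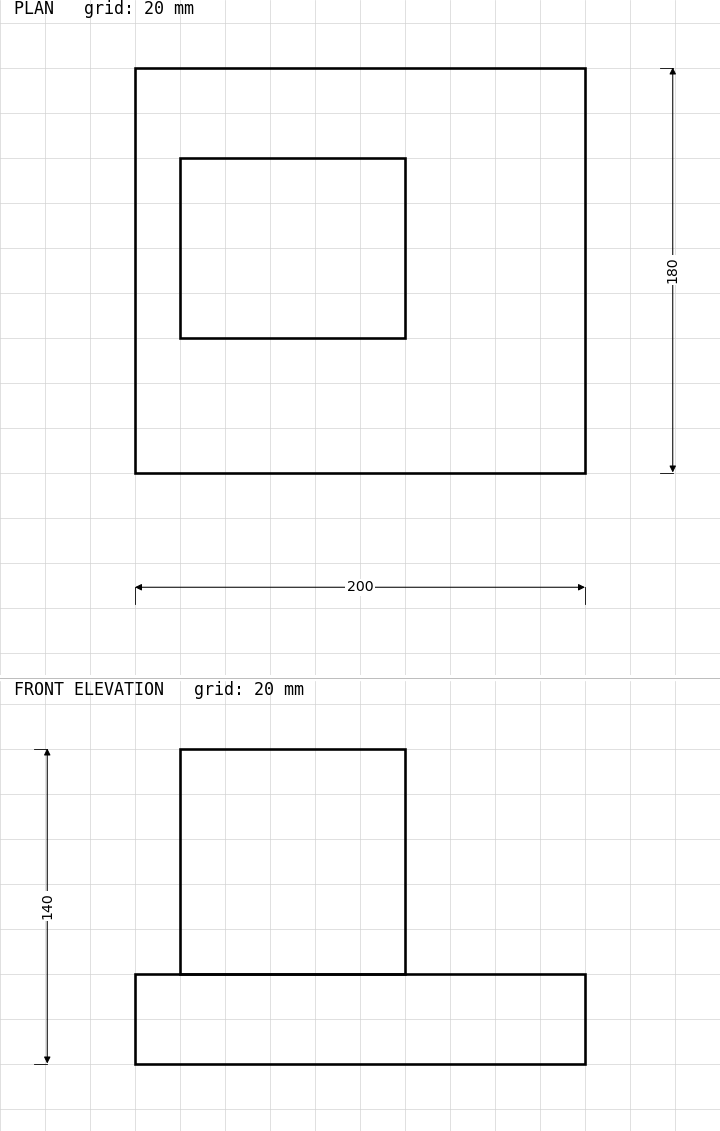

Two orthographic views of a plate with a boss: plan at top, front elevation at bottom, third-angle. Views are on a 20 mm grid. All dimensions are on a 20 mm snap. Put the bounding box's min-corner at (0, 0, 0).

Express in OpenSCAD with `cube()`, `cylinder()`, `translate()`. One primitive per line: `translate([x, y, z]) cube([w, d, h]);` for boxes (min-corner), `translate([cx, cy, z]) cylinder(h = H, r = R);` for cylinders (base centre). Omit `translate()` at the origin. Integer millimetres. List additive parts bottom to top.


cube([200, 180, 40]);
translate([20, 60, 40]) cube([100, 80, 100]);


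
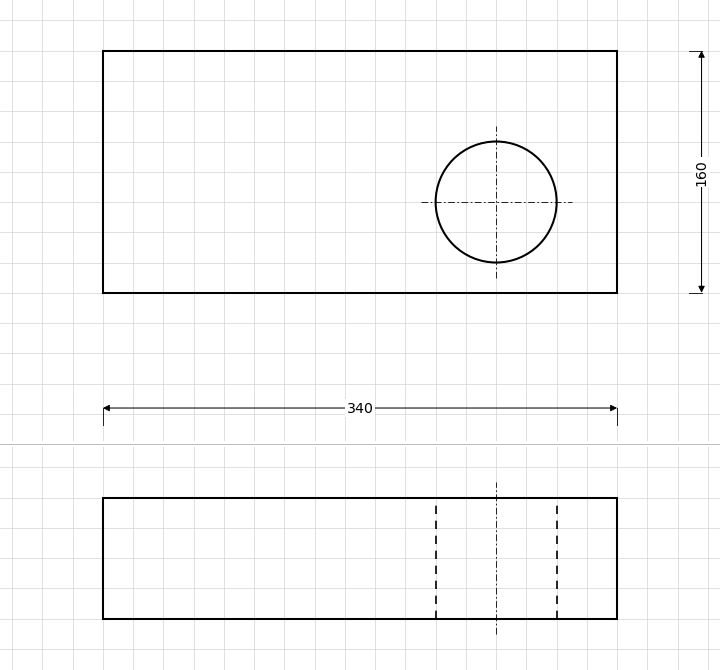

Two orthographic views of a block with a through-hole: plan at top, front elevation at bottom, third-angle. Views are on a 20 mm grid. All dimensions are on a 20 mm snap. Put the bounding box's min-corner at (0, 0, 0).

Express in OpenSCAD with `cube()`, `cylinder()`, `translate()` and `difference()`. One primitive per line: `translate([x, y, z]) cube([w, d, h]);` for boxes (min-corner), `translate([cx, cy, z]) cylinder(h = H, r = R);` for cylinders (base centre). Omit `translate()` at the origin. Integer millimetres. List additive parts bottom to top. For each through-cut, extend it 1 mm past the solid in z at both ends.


difference() {
  cube([340, 160, 80]);
  translate([260, 60, -1]) cylinder(h = 82, r = 40);
}


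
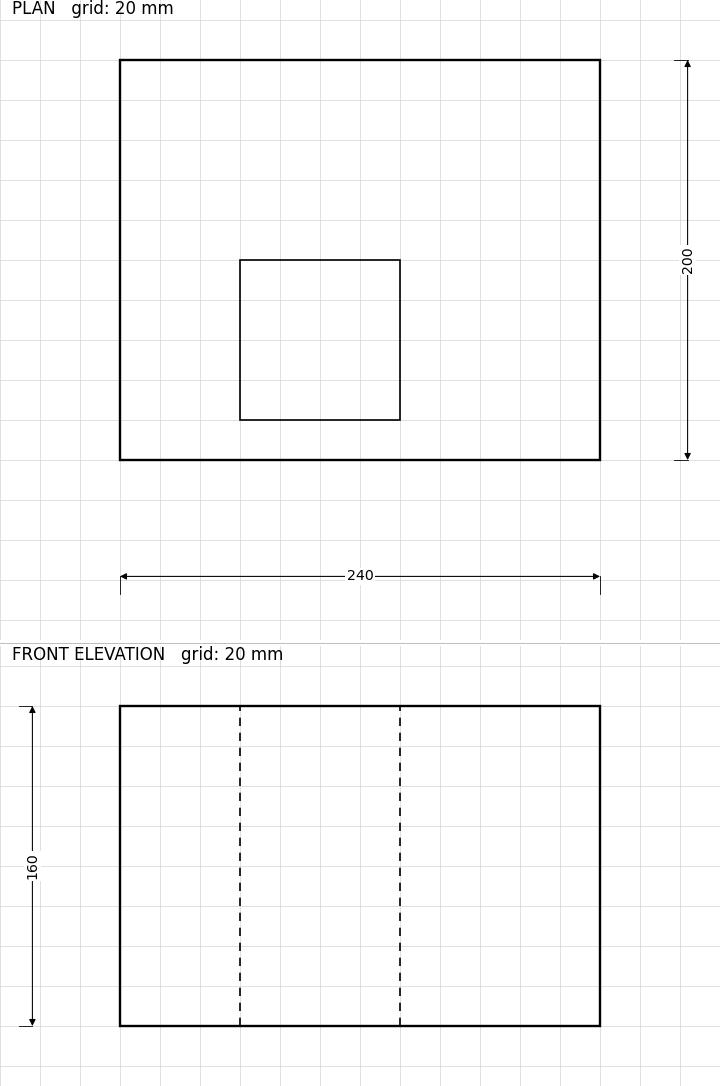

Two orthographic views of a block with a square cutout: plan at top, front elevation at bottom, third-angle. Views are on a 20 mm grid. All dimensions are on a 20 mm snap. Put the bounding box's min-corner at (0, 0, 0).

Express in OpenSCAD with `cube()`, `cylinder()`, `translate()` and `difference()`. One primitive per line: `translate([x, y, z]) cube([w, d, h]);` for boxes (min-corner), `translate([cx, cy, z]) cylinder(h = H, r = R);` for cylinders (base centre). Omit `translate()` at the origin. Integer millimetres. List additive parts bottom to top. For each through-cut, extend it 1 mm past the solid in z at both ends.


difference() {
  cube([240, 200, 160]);
  translate([60, 20, -1]) cube([80, 80, 162]);
}


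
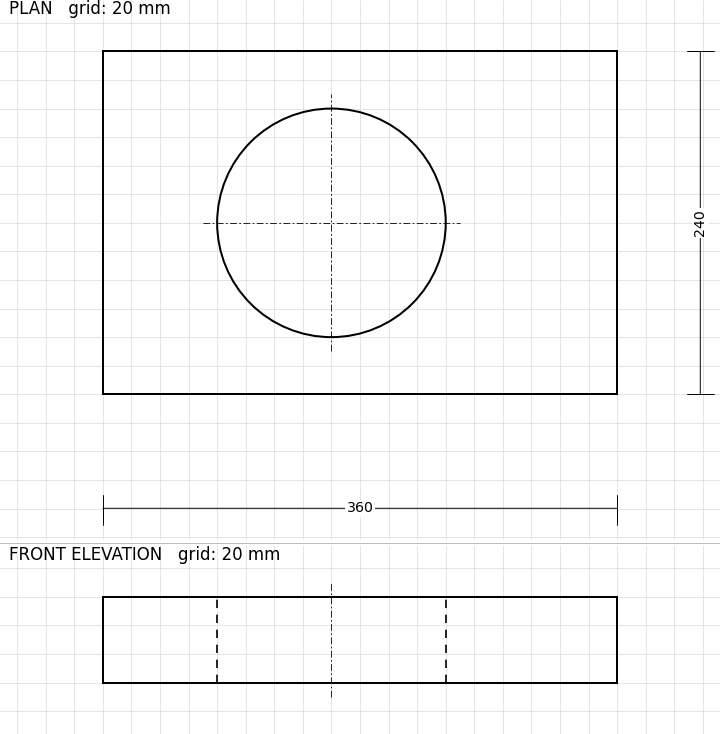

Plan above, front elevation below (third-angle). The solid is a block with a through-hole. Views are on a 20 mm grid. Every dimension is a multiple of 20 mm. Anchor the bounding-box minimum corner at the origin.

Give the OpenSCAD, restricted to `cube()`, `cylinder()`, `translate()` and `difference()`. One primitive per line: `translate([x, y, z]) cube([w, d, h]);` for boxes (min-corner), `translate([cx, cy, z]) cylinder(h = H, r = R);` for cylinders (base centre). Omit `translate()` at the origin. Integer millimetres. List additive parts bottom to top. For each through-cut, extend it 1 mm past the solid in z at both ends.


difference() {
  cube([360, 240, 60]);
  translate([160, 120, -1]) cylinder(h = 62, r = 80);
}
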